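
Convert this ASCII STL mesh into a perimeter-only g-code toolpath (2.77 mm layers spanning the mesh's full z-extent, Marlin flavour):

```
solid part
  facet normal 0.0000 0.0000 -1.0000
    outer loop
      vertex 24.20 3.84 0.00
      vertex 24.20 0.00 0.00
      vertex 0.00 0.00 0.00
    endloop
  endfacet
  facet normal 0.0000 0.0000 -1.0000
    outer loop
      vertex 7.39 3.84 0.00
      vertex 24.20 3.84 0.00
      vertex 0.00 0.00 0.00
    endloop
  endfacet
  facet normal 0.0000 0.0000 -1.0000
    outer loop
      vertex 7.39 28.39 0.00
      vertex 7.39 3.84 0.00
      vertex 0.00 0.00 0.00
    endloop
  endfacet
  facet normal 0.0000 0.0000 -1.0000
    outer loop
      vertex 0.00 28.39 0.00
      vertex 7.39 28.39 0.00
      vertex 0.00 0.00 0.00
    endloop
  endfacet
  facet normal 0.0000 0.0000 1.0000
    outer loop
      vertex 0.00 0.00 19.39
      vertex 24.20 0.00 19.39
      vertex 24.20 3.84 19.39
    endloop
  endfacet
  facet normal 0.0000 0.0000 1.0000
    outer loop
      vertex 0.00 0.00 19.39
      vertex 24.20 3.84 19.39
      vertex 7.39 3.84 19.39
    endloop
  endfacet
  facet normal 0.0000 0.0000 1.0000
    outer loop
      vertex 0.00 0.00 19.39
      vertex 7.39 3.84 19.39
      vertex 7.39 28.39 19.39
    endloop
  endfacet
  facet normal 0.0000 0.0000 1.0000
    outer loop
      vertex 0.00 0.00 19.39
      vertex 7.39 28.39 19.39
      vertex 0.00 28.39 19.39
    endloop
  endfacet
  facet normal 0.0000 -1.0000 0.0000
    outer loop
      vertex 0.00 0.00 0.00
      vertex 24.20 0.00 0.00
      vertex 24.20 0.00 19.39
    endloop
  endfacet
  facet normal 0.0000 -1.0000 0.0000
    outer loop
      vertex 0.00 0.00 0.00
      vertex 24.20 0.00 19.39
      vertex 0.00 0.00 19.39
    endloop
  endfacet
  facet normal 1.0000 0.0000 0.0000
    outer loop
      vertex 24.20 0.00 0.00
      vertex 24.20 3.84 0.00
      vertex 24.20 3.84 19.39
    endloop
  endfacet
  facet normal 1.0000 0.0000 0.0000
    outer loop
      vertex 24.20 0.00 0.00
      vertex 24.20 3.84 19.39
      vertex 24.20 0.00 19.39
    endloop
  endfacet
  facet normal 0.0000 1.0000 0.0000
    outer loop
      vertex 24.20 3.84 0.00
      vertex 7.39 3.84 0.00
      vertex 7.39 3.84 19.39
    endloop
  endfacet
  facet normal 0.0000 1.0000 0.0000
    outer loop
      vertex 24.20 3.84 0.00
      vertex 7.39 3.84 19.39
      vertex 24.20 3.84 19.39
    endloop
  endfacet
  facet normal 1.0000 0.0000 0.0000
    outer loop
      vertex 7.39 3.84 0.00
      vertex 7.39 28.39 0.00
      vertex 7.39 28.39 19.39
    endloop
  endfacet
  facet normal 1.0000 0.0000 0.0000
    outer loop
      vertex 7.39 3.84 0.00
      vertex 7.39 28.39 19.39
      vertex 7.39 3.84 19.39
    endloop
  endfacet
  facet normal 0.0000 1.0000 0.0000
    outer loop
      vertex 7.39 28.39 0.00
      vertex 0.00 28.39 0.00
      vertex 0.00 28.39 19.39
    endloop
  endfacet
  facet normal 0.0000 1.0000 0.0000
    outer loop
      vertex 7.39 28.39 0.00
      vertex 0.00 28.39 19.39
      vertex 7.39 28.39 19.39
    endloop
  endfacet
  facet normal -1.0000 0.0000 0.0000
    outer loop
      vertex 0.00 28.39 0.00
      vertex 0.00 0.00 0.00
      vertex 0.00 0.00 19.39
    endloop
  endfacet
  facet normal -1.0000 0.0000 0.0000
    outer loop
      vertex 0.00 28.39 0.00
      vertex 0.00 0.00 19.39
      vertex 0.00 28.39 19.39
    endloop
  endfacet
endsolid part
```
; perimeter-only toolpath
G21 ; units = mm
G90 ; absolute positioning
G28 ; home
; layer 1
G0 Z2.77
G0 X0.00 Y0.00
G1 X24.20 Y0.00
G1 X24.20 Y3.84
G1 X7.39 Y3.84
G1 X7.39 Y28.39
G1 X0.00 Y28.39
G1 X0.00 Y0.00
; layer 2
G0 Z5.54
G0 X0.00 Y0.00
G1 X24.20 Y0.00
G1 X24.20 Y3.84
G1 X7.39 Y3.84
G1 X7.39 Y28.39
G1 X0.00 Y28.39
G1 X0.00 Y0.00
; layer 3
G0 Z8.31
G0 X0.00 Y0.00
G1 X24.20 Y0.00
G1 X24.20 Y3.84
G1 X7.39 Y3.84
G1 X7.39 Y28.39
G1 X0.00 Y28.39
G1 X0.00 Y0.00
; layer 4
G0 Z11.08
G0 X0.00 Y0.00
G1 X24.20 Y0.00
G1 X24.20 Y3.84
G1 X7.39 Y3.84
G1 X7.39 Y28.39
G1 X0.00 Y28.39
G1 X0.00 Y0.00
; layer 5
G0 Z13.85
G0 X0.00 Y0.00
G1 X24.20 Y0.00
G1 X24.20 Y3.84
G1 X7.39 Y3.84
G1 X7.39 Y28.39
G1 X0.00 Y28.39
G1 X0.00 Y0.00
; layer 6
G0 Z16.62
G0 X0.00 Y0.00
G1 X24.20 Y0.00
G1 X24.20 Y3.84
G1 X7.39 Y3.84
G1 X7.39 Y28.39
G1 X0.00 Y28.39
G1 X0.00 Y0.00
; layer 7
G0 Z19.39
G0 X0.00 Y0.00
G1 X24.20 Y0.00
G1 X24.20 Y3.84
G1 X7.39 Y3.84
G1 X7.39 Y28.39
G1 X0.00 Y28.39
G1 X0.00 Y0.00
M2 ; end

The solid is an L-shaped prism: outer 24.2 × 28.4 mm, arm thicknesses ≈ 3.84 mm (horizontal) and 7.39 mm (vertical), extruded 19.4 mm in z. Slicing at Δz = 2.77 mm — 7 equal slices spanning the solid's height, so layer i sits at z = i·h/7 — gives 7 non-empty perimeters. Each is a 6-segment closed polygon; G0 lifts to the layer z and rapids to the start vertex, then G1 traces the edges.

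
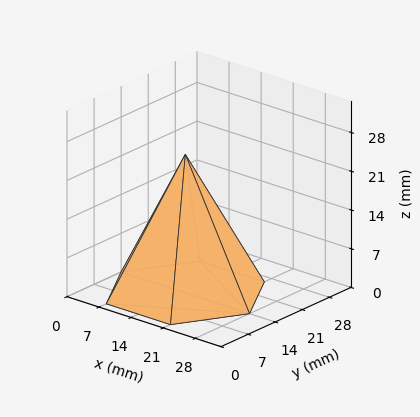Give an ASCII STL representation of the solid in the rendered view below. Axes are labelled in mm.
Reading the render: the shape is a regular 6-sided pyramid, base circumscribed radius ≈ 14 mm, apex at z ≈ 25 mm (dimensions read to the nearest mm from the axis ticks). For the STL, each face is triangulated and given an outward normal.

solid part
  facet normal 0.0000 0.0000 -1.0000
    outer loop
      vertex 7.000 26.124 0.000
      vertex 21.000 26.124 0.000
      vertex 28.000 14.000 0.000
    endloop
  endfacet
  facet normal 0.0000 0.0000 -1.0000
    outer loop
      vertex 0.000 14.000 0.000
      vertex 7.000 26.124 0.000
      vertex 28.000 14.000 0.000
    endloop
  endfacet
  facet normal 0.0000 0.0000 -1.0000
    outer loop
      vertex 7.000 1.876 0.000
      vertex 0.000 14.000 0.000
      vertex 28.000 14.000 0.000
    endloop
  endfacet
  facet normal 0.0000 0.0000 -1.0000
    outer loop
      vertex 21.000 1.876 0.000
      vertex 7.000 1.876 0.000
      vertex 28.000 14.000 0.000
    endloop
  endfacet
  facet normal 0.7792 0.4499 0.4364
    outer loop
      vertex 28.000 14.000 0.000
      vertex 21.000 26.124 0.000
      vertex 14.000 14.000 25.000
    endloop
  endfacet
  facet normal 0.0000 0.8998 0.4364
    outer loop
      vertex 21.000 26.124 0.000
      vertex 7.000 26.124 0.000
      vertex 14.000 14.000 25.000
    endloop
  endfacet
  facet normal -0.7792 0.4499 0.4364
    outer loop
      vertex 7.000 26.124 0.000
      vertex 0.000 14.000 0.000
      vertex 14.000 14.000 25.000
    endloop
  endfacet
  facet normal -0.7792 -0.4499 0.4364
    outer loop
      vertex 0.000 14.000 0.000
      vertex 7.000 1.876 0.000
      vertex 14.000 14.000 25.000
    endloop
  endfacet
  facet normal 0.0000 -0.8998 0.4364
    outer loop
      vertex 7.000 1.876 0.000
      vertex 21.000 1.876 0.000
      vertex 14.000 14.000 25.000
    endloop
  endfacet
  facet normal 0.7792 -0.4499 0.4364
    outer loop
      vertex 21.000 1.876 0.000
      vertex 28.000 14.000 0.000
      vertex 14.000 14.000 25.000
    endloop
  endfacet
endsolid part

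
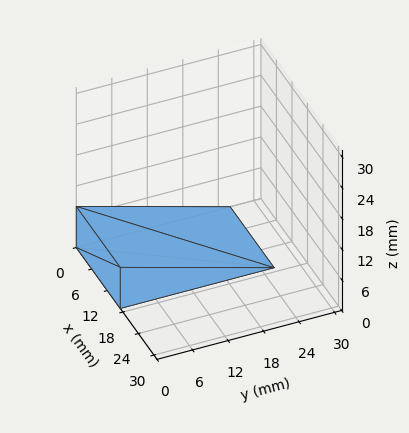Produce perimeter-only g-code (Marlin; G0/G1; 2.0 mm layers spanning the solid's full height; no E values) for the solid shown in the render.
Reading the render: the shape is a wedge (ramp): 17 × 26 mm base, rising to 8 mm along the y=0 edge and sloping linearly to z=0 at y=26 (dimensions read to the nearest mm from the axis ticks). For the g-code, the solid's height is divided into equal slices at the stated Δz and each level perimeter traced with G1 moves after a G0 lift.

; perimeter-only toolpath
G21 ; units = mm
G90 ; absolute positioning
G28 ; home
; layer 1
G0 Z2.0
G0 X0.0 Y0.0
G1 X17.0 Y0.0
G1 X17.0 Y19.5
G1 X0.0 Y19.5
G1 X0.0 Y0.0
; layer 2
G0 Z4.0
G0 X0.0 Y0.0
G1 X17.0 Y0.0
G1 X17.0 Y13.0
G1 X0.0 Y13.0
G1 X0.0 Y0.0
; layer 3
G0 Z6.0
G0 X0.0 Y0.0
G1 X17.0 Y0.0
G1 X17.0 Y6.5
G1 X0.0 Y6.5
G1 X0.0 Y0.0
M2 ; end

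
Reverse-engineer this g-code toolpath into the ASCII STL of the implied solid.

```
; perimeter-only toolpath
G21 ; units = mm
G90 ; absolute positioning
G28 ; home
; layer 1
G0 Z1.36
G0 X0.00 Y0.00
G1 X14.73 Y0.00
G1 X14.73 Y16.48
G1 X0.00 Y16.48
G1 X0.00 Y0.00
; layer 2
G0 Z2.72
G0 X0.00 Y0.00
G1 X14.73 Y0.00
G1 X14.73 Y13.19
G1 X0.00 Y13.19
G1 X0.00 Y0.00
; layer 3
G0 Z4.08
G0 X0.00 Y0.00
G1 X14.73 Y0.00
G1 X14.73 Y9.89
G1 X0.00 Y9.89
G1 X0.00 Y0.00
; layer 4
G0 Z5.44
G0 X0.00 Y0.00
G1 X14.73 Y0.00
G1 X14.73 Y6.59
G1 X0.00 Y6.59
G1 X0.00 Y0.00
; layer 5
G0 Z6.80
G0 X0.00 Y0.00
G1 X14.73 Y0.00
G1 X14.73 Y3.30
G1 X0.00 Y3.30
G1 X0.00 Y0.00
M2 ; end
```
solid part
  facet normal 0.0000 0.0000 -1.0000
    outer loop
      vertex 14.73 19.78 0.00
      vertex 14.73 0.00 0.00
      vertex 0.00 0.00 0.00
    endloop
  endfacet
  facet normal 0.0000 0.0000 -1.0000
    outer loop
      vertex 0.00 19.78 0.00
      vertex 14.73 19.78 0.00
      vertex 0.00 0.00 0.00
    endloop
  endfacet
  facet normal 0.0000 -1.0000 0.0000
    outer loop
      vertex 0.00 0.00 0.00
      vertex 14.73 0.00 0.00
      vertex 14.73 0.00 8.16
    endloop
  endfacet
  facet normal 0.0000 -1.0000 0.0000
    outer loop
      vertex 0.00 0.00 0.00
      vertex 14.73 0.00 8.16
      vertex 0.00 0.00 8.16
    endloop
  endfacet
  facet normal 0.0000 0.3814 0.9244
    outer loop
      vertex 0.00 0.00 8.16
      vertex 14.73 0.00 8.16
      vertex 14.73 19.78 0.00
    endloop
  endfacet
  facet normal 0.0000 0.3814 0.9244
    outer loop
      vertex 0.00 0.00 8.16
      vertex 14.73 19.78 0.00
      vertex 0.00 19.78 0.00
    endloop
  endfacet
  facet normal -1.0000 0.0000 0.0000
    outer loop
      vertex 0.00 0.00 8.16
      vertex 0.00 19.78 0.00
      vertex 0.00 0.00 0.00
    endloop
  endfacet
  facet normal 1.0000 0.0000 0.0000
    outer loop
      vertex 14.73 0.00 0.00
      vertex 14.73 19.78 0.00
      vertex 14.73 0.00 8.16
    endloop
  endfacet
endsolid part

The G0 Z moves step by Δz≈1.36 mm. The G1 loops shrink linearly with z, so the solid tapers from its base footprint up to z≈8.16. Closing with a flat bottom cap and the tapered top and triangulating gives 8 facets — a wedge (ramp): 14.7 × 19.8 mm base, rising to 8.16 mm along the y=0 edge and sloping linearly to z=0 at y=19.8.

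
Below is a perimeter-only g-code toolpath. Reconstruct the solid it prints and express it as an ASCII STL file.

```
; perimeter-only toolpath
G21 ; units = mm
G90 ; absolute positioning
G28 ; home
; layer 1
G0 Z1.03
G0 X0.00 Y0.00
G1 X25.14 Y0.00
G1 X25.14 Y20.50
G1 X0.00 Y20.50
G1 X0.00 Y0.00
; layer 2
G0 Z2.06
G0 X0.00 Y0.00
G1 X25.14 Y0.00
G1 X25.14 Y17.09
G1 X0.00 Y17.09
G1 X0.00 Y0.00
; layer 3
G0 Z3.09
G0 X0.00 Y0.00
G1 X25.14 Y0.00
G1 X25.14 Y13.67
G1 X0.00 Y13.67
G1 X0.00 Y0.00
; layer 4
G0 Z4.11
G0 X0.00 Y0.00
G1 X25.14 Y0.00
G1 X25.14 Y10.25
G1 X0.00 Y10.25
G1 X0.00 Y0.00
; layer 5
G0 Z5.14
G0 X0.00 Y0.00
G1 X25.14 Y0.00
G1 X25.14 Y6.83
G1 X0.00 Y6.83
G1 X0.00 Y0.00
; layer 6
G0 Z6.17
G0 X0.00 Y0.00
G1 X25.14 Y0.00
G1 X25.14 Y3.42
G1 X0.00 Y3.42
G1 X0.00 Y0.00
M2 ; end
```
solid part
  facet normal 0.0000 0.0000 -1.0000
    outer loop
      vertex 25.14 23.92 0.00
      vertex 25.14 0.00 0.00
      vertex 0.00 0.00 0.00
    endloop
  endfacet
  facet normal 0.0000 0.0000 -1.0000
    outer loop
      vertex 0.00 23.92 0.00
      vertex 25.14 23.92 0.00
      vertex 0.00 0.00 0.00
    endloop
  endfacet
  facet normal 0.0000 -1.0000 0.0000
    outer loop
      vertex 0.00 0.00 0.00
      vertex 25.14 0.00 0.00
      vertex 25.14 0.00 7.20
    endloop
  endfacet
  facet normal 0.0000 -1.0000 0.0000
    outer loop
      vertex 0.00 0.00 0.00
      vertex 25.14 0.00 7.20
      vertex 0.00 0.00 7.20
    endloop
  endfacet
  facet normal 0.0000 0.2882 0.9576
    outer loop
      vertex 0.00 0.00 7.20
      vertex 25.14 0.00 7.20
      vertex 25.14 23.92 0.00
    endloop
  endfacet
  facet normal 0.0000 0.2882 0.9576
    outer loop
      vertex 0.00 0.00 7.20
      vertex 25.14 23.92 0.00
      vertex 0.00 23.92 0.00
    endloop
  endfacet
  facet normal -1.0000 0.0000 0.0000
    outer loop
      vertex 0.00 0.00 7.20
      vertex 0.00 23.92 0.00
      vertex 0.00 0.00 0.00
    endloop
  endfacet
  facet normal 1.0000 0.0000 0.0000
    outer loop
      vertex 25.14 0.00 0.00
      vertex 25.14 23.92 0.00
      vertex 25.14 0.00 7.20
    endloop
  endfacet
endsolid part

The G0 Z moves step by Δz≈1.03 mm. The G1 loops shrink linearly with z, so the solid tapers from its base footprint up to z≈7.2. Closing with a flat bottom cap and the tapered top and triangulating gives 8 facets — a wedge (ramp): 25.1 × 23.9 mm base, rising to 7.2 mm along the y=0 edge and sloping linearly to z=0 at y=23.9.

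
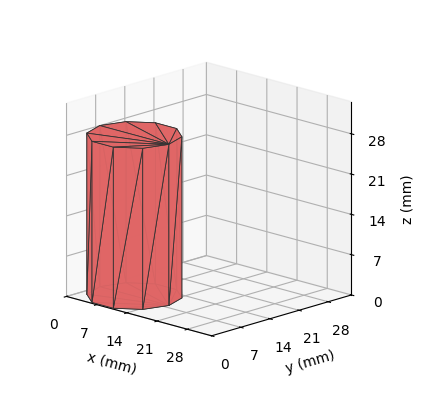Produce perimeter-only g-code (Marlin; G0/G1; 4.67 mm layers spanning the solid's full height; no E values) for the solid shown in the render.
Reading the render: the shape is a regular 10-sided prism (a cylinder approximated with 10 flat sides), circumscribed radius ≈ 8 mm, height ≈ 28 mm (dimensions read to the nearest mm from the axis ticks). For the g-code, the solid's height is divided into equal slices at the stated Δz and each level perimeter traced with G1 moves after a G0 lift.

; perimeter-only toolpath
G21 ; units = mm
G90 ; absolute positioning
G28 ; home
; layer 1
G0 Z4.67
G0 X16.00 Y8.00
G1 X14.47 Y12.70
G1 X10.47 Y15.61
G1 X5.53 Y15.61
G1 X1.53 Y12.70
G1 X0.00 Y8.00
G1 X1.53 Y3.30
G1 X5.53 Y0.39
G1 X10.47 Y0.39
G1 X14.47 Y3.30
G1 X16.00 Y8.00
; layer 2
G0 Z9.33
G0 X16.00 Y8.00
G1 X14.47 Y12.70
G1 X10.47 Y15.61
G1 X5.53 Y15.61
G1 X1.53 Y12.70
G1 X0.00 Y8.00
G1 X1.53 Y3.30
G1 X5.53 Y0.39
G1 X10.47 Y0.39
G1 X14.47 Y3.30
G1 X16.00 Y8.00
; layer 3
G0 Z14.00
G0 X16.00 Y8.00
G1 X14.47 Y12.70
G1 X10.47 Y15.61
G1 X5.53 Y15.61
G1 X1.53 Y12.70
G1 X0.00 Y8.00
G1 X1.53 Y3.30
G1 X5.53 Y0.39
G1 X10.47 Y0.39
G1 X14.47 Y3.30
G1 X16.00 Y8.00
; layer 4
G0 Z18.67
G0 X16.00 Y8.00
G1 X14.47 Y12.70
G1 X10.47 Y15.61
G1 X5.53 Y15.61
G1 X1.53 Y12.70
G1 X0.00 Y8.00
G1 X1.53 Y3.30
G1 X5.53 Y0.39
G1 X10.47 Y0.39
G1 X14.47 Y3.30
G1 X16.00 Y8.00
; layer 5
G0 Z23.33
G0 X16.00 Y8.00
G1 X14.47 Y12.70
G1 X10.47 Y15.61
G1 X5.53 Y15.61
G1 X1.53 Y12.70
G1 X0.00 Y8.00
G1 X1.53 Y3.30
G1 X5.53 Y0.39
G1 X10.47 Y0.39
G1 X14.47 Y3.30
G1 X16.00 Y8.00
; layer 6
G0 Z28.00
G0 X16.00 Y8.00
G1 X14.47 Y12.70
G1 X10.47 Y15.61
G1 X5.53 Y15.61
G1 X1.53 Y12.70
G1 X0.00 Y8.00
G1 X1.53 Y3.30
G1 X5.53 Y0.39
G1 X10.47 Y0.39
G1 X14.47 Y3.30
G1 X16.00 Y8.00
M2 ; end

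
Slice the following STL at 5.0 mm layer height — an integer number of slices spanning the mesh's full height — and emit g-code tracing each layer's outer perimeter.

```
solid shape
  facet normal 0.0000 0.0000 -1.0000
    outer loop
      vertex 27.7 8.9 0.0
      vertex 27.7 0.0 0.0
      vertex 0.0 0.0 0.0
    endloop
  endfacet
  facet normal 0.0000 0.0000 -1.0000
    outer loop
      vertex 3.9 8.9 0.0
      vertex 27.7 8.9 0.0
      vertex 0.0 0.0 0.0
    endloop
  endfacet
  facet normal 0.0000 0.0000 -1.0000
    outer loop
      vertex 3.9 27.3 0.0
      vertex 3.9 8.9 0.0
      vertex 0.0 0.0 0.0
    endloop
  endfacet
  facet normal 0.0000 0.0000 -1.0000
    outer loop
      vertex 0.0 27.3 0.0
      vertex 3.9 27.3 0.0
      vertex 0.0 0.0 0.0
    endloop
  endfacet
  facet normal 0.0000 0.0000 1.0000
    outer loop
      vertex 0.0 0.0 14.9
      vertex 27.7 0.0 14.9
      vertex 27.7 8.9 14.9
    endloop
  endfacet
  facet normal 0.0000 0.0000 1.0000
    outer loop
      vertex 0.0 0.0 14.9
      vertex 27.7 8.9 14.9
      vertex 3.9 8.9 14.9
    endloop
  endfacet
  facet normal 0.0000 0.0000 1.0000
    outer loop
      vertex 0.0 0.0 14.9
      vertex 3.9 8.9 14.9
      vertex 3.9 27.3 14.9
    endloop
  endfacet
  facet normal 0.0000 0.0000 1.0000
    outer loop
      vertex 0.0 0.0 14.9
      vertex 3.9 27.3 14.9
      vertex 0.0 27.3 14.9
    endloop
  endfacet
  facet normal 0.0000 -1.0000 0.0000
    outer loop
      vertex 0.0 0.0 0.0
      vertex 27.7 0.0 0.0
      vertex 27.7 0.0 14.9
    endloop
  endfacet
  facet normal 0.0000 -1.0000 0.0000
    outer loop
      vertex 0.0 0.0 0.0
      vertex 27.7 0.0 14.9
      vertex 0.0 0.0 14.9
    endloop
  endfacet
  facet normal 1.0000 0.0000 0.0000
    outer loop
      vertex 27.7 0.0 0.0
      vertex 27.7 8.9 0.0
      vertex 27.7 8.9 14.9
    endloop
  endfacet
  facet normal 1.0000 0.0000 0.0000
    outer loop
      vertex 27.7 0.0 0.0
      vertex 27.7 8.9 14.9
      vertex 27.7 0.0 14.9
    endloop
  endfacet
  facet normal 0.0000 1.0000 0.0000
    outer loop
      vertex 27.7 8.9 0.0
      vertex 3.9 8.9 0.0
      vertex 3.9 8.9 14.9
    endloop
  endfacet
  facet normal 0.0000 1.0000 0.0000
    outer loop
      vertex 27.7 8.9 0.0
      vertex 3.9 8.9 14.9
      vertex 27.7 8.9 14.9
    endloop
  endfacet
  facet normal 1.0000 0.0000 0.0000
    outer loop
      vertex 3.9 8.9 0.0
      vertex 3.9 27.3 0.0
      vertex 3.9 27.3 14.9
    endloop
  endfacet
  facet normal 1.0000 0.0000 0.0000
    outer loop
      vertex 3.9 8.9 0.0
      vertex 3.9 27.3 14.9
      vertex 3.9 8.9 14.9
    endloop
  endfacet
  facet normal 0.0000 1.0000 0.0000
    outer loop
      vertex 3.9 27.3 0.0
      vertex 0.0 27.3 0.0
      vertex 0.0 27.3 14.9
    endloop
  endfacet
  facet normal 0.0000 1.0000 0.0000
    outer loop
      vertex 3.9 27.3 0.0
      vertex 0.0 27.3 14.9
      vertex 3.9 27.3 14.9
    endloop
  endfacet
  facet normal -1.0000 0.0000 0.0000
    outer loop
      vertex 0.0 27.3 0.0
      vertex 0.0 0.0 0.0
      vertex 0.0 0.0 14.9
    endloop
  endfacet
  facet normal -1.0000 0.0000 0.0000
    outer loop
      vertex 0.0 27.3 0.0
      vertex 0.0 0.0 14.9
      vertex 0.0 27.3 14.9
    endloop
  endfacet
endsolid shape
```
; perimeter-only toolpath
G21 ; units = mm
G90 ; absolute positioning
G28 ; home
; layer 1
G0 Z5.0
G0 X0.0 Y0.0
G1 X27.7 Y0.0
G1 X27.7 Y8.9
G1 X3.9 Y8.9
G1 X3.9 Y27.3
G1 X0.0 Y27.3
G1 X0.0 Y0.0
; layer 2
G0 Z9.9
G0 X0.0 Y0.0
G1 X27.7 Y0.0
G1 X27.7 Y8.9
G1 X3.9 Y8.9
G1 X3.9 Y27.3
G1 X0.0 Y27.3
G1 X0.0 Y0.0
; layer 3
G0 Z14.9
G0 X0.0 Y0.0
G1 X27.7 Y0.0
G1 X27.7 Y8.9
G1 X3.9 Y8.9
G1 X3.9 Y27.3
G1 X0.0 Y27.3
G1 X0.0 Y0.0
M2 ; end

The solid is an L-shaped prism: outer 27.7 × 27.3 mm, arm thicknesses ≈ 8.9 mm (horizontal) and 3.9 mm (vertical), extruded 14.9 mm in z. Slicing at Δz = 5.0 mm — 3 equal slices spanning the solid's height, so layer i sits at z = i·h/3 — gives 3 non-empty perimeters. Each is a 6-segment closed polygon; G0 lifts to the layer z and rapids to the start vertex, then G1 traces the edges.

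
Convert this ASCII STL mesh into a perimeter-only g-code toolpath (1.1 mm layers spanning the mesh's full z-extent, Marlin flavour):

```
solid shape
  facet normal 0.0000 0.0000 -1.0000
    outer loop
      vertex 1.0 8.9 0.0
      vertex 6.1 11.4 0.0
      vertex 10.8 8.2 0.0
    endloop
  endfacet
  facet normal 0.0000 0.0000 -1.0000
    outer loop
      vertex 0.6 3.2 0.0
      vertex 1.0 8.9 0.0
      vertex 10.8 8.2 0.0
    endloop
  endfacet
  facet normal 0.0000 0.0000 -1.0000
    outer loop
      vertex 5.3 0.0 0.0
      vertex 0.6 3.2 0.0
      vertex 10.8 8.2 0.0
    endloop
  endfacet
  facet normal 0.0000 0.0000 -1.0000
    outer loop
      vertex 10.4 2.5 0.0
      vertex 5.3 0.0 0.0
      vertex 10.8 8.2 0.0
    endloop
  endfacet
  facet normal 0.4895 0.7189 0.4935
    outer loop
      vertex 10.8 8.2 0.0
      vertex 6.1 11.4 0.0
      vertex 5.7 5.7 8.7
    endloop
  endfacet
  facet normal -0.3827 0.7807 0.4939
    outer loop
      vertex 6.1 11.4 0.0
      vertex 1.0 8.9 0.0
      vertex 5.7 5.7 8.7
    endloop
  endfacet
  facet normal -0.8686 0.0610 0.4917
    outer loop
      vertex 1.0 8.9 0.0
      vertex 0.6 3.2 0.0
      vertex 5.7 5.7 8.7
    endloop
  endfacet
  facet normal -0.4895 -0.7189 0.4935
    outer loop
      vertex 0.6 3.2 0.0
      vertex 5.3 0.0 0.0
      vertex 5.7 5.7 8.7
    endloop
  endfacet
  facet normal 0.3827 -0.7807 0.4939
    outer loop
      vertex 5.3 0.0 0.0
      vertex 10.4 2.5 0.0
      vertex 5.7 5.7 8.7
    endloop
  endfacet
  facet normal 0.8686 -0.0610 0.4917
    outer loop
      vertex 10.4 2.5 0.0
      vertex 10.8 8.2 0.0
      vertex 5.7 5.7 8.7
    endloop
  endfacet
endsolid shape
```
; perimeter-only toolpath
G21 ; units = mm
G90 ; absolute positioning
G28 ; home
; layer 1
G0 Z1.1
G0 X10.2 Y7.9
G1 X6.0 Y10.7
G1 X1.6 Y8.5
G1 X1.2 Y3.5
G1 X5.4 Y0.7
G1 X9.8 Y2.9
G1 X10.2 Y7.9
; layer 2
G0 Z2.2
G0 X9.5 Y7.6
G1 X6.0 Y10.0
G1 X2.2 Y8.1
G1 X1.9 Y3.8
G1 X5.4 Y1.4
G1 X9.2 Y3.3
G1 X9.5 Y7.6
; layer 3
G0 Z3.3
G0 X8.9 Y7.3
G1 X6.0 Y9.3
G1 X2.8 Y7.7
G1 X2.5 Y4.1
G1 X5.5 Y2.1
G1 X8.6 Y3.7
G1 X8.9 Y7.3
; layer 4
G0 Z4.3
G0 X8.2 Y6.9
G1 X5.9 Y8.6
G1 X3.4 Y7.3
G1 X3.1 Y4.5
G1 X5.5 Y2.9
G1 X8.1 Y4.1
G1 X8.2 Y6.9
; layer 5
G0 Z5.4
G0 X7.6 Y6.6
G1 X5.8 Y7.8
G1 X3.9 Y6.9
G1 X3.8 Y4.8
G1 X5.5 Y3.6
G1 X7.5 Y4.5
G1 X7.6 Y6.6
; layer 6
G0 Z6.5
G0 X7.0 Y6.3
G1 X5.8 Y7.1
G1 X4.5 Y6.5
G1 X4.4 Y5.1
G1 X5.6 Y4.3
G1 X6.9 Y4.9
G1 X7.0 Y6.3
; layer 7
G0 Z7.6
G0 X6.3 Y6.0
G1 X5.8 Y6.4
G1 X5.1 Y6.1
G1 X5.1 Y5.4
G1 X5.6 Y5.0
G1 X6.3 Y5.3
G1 X6.3 Y6.0
M2 ; end

The solid is a regular 6-sided pyramid, base circumscribed radius ≈ 5.7 mm, apex at z ≈ 8.7 mm. Slicing at Δz = 1.1 mm — 8 equal slices spanning the solid's height, so layer i sits at z = i·h/8 — gives 7 non-empty perimeters. Each is a 6-segment closed polygon; G0 lifts to the layer z and rapids to the start vertex, then G1 traces the edges. The cross-section shrinks linearly with z (the slice at the apex is degenerate and omitted).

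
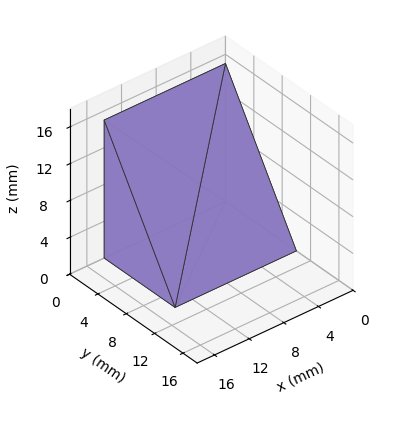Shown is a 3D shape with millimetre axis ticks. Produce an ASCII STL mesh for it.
Reading the render: the shape is a wedge (ramp): 14 × 10 mm base, rising to 15 mm along the y=0 edge and sloping linearly to z=0 at y=10 (dimensions read to the nearest mm from the axis ticks). For the STL, each face is triangulated and given an outward normal.

solid part
  facet normal 0.0000 0.0000 -1.0000
    outer loop
      vertex 14.0 10.0 0.0
      vertex 14.0 0.0 0.0
      vertex 0.0 0.0 0.0
    endloop
  endfacet
  facet normal 0.0000 0.0000 -1.0000
    outer loop
      vertex 0.0 10.0 0.0
      vertex 14.0 10.0 0.0
      vertex 0.0 0.0 0.0
    endloop
  endfacet
  facet normal 0.0000 -1.0000 0.0000
    outer loop
      vertex 0.0 0.0 0.0
      vertex 14.0 0.0 0.0
      vertex 14.0 0.0 15.0
    endloop
  endfacet
  facet normal 0.0000 -1.0000 0.0000
    outer loop
      vertex 0.0 0.0 0.0
      vertex 14.0 0.0 15.0
      vertex 0.0 0.0 15.0
    endloop
  endfacet
  facet normal 0.0000 0.8321 0.5547
    outer loop
      vertex 0.0 0.0 15.0
      vertex 14.0 0.0 15.0
      vertex 14.0 10.0 0.0
    endloop
  endfacet
  facet normal 0.0000 0.8321 0.5547
    outer loop
      vertex 0.0 0.0 15.0
      vertex 14.0 10.0 0.0
      vertex 0.0 10.0 0.0
    endloop
  endfacet
  facet normal -1.0000 0.0000 0.0000
    outer loop
      vertex 0.0 0.0 15.0
      vertex 0.0 10.0 0.0
      vertex 0.0 0.0 0.0
    endloop
  endfacet
  facet normal 1.0000 0.0000 0.0000
    outer loop
      vertex 14.0 0.0 0.0
      vertex 14.0 10.0 0.0
      vertex 14.0 0.0 15.0
    endloop
  endfacet
endsolid part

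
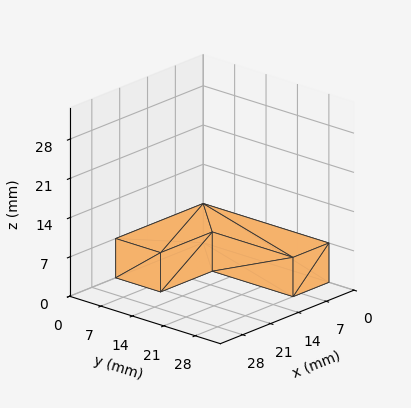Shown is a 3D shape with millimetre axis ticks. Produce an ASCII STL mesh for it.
Reading the render: the shape is an L-shaped prism: outer 22 × 28 mm, arm thicknesses ≈ 10 mm (horizontal) and 9 mm (vertical), extruded 7 mm in z (dimensions read to the nearest mm from the axis ticks). For the STL, each face is triangulated and given an outward normal.

solid part
  facet normal 0.0000 0.0000 -1.0000
    outer loop
      vertex 22.000 10.000 0.000
      vertex 22.000 0.000 0.000
      vertex 0.000 0.000 0.000
    endloop
  endfacet
  facet normal 0.0000 0.0000 -1.0000
    outer loop
      vertex 9.000 10.000 0.000
      vertex 22.000 10.000 0.000
      vertex 0.000 0.000 0.000
    endloop
  endfacet
  facet normal 0.0000 0.0000 -1.0000
    outer loop
      vertex 9.000 28.000 0.000
      vertex 9.000 10.000 0.000
      vertex 0.000 0.000 0.000
    endloop
  endfacet
  facet normal 0.0000 0.0000 -1.0000
    outer loop
      vertex 0.000 28.000 0.000
      vertex 9.000 28.000 0.000
      vertex 0.000 0.000 0.000
    endloop
  endfacet
  facet normal 0.0000 0.0000 1.0000
    outer loop
      vertex 0.000 0.000 7.000
      vertex 22.000 0.000 7.000
      vertex 22.000 10.000 7.000
    endloop
  endfacet
  facet normal 0.0000 0.0000 1.0000
    outer loop
      vertex 0.000 0.000 7.000
      vertex 22.000 10.000 7.000
      vertex 9.000 10.000 7.000
    endloop
  endfacet
  facet normal 0.0000 0.0000 1.0000
    outer loop
      vertex 0.000 0.000 7.000
      vertex 9.000 10.000 7.000
      vertex 9.000 28.000 7.000
    endloop
  endfacet
  facet normal 0.0000 0.0000 1.0000
    outer loop
      vertex 0.000 0.000 7.000
      vertex 9.000 28.000 7.000
      vertex 0.000 28.000 7.000
    endloop
  endfacet
  facet normal 0.0000 -1.0000 0.0000
    outer loop
      vertex 0.000 0.000 0.000
      vertex 22.000 0.000 0.000
      vertex 22.000 0.000 7.000
    endloop
  endfacet
  facet normal 0.0000 -1.0000 0.0000
    outer loop
      vertex 0.000 0.000 0.000
      vertex 22.000 0.000 7.000
      vertex 0.000 0.000 7.000
    endloop
  endfacet
  facet normal 1.0000 0.0000 0.0000
    outer loop
      vertex 22.000 0.000 0.000
      vertex 22.000 10.000 0.000
      vertex 22.000 10.000 7.000
    endloop
  endfacet
  facet normal 1.0000 0.0000 0.0000
    outer loop
      vertex 22.000 0.000 0.000
      vertex 22.000 10.000 7.000
      vertex 22.000 0.000 7.000
    endloop
  endfacet
  facet normal 0.0000 1.0000 0.0000
    outer loop
      vertex 22.000 10.000 0.000
      vertex 9.000 10.000 0.000
      vertex 9.000 10.000 7.000
    endloop
  endfacet
  facet normal 0.0000 1.0000 0.0000
    outer loop
      vertex 22.000 10.000 0.000
      vertex 9.000 10.000 7.000
      vertex 22.000 10.000 7.000
    endloop
  endfacet
  facet normal 1.0000 0.0000 0.0000
    outer loop
      vertex 9.000 10.000 0.000
      vertex 9.000 28.000 0.000
      vertex 9.000 28.000 7.000
    endloop
  endfacet
  facet normal 1.0000 0.0000 0.0000
    outer loop
      vertex 9.000 10.000 0.000
      vertex 9.000 28.000 7.000
      vertex 9.000 10.000 7.000
    endloop
  endfacet
  facet normal 0.0000 1.0000 0.0000
    outer loop
      vertex 9.000 28.000 0.000
      vertex 0.000 28.000 0.000
      vertex 0.000 28.000 7.000
    endloop
  endfacet
  facet normal 0.0000 1.0000 0.0000
    outer loop
      vertex 9.000 28.000 0.000
      vertex 0.000 28.000 7.000
      vertex 9.000 28.000 7.000
    endloop
  endfacet
  facet normal -1.0000 0.0000 0.0000
    outer loop
      vertex 0.000 28.000 0.000
      vertex 0.000 0.000 0.000
      vertex 0.000 0.000 7.000
    endloop
  endfacet
  facet normal -1.0000 0.0000 0.0000
    outer loop
      vertex 0.000 28.000 0.000
      vertex 0.000 0.000 7.000
      vertex 0.000 28.000 7.000
    endloop
  endfacet
endsolid part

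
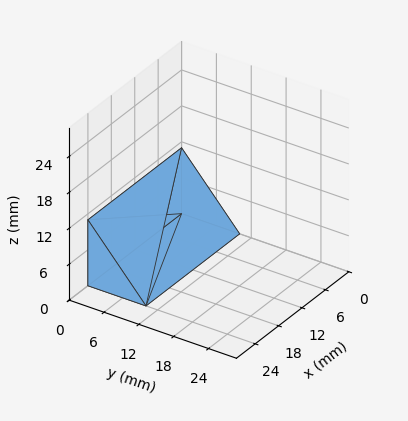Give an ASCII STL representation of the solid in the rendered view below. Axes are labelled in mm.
Reading the render: the shape is a wedge (ramp): 24 × 10 mm base, rising to 11 mm along the y=0 edge and sloping linearly to z=0 at y=10 (dimensions read to the nearest mm from the axis ticks). For the STL, each face is triangulated and given an outward normal.

solid part
  facet normal 0.0000 0.0000 -1.0000
    outer loop
      vertex 24.0 10.0 0.0
      vertex 24.0 0.0 0.0
      vertex 0.0 0.0 0.0
    endloop
  endfacet
  facet normal 0.0000 0.0000 -1.0000
    outer loop
      vertex 0.0 10.0 0.0
      vertex 24.0 10.0 0.0
      vertex 0.0 0.0 0.0
    endloop
  endfacet
  facet normal 0.0000 -1.0000 0.0000
    outer loop
      vertex 0.0 0.0 0.0
      vertex 24.0 0.0 0.0
      vertex 24.0 0.0 11.0
    endloop
  endfacet
  facet normal 0.0000 -1.0000 0.0000
    outer loop
      vertex 0.0 0.0 0.0
      vertex 24.0 0.0 11.0
      vertex 0.0 0.0 11.0
    endloop
  endfacet
  facet normal 0.0000 0.7399 0.6727
    outer loop
      vertex 0.0 0.0 11.0
      vertex 24.0 0.0 11.0
      vertex 24.0 10.0 0.0
    endloop
  endfacet
  facet normal 0.0000 0.7399 0.6727
    outer loop
      vertex 0.0 0.0 11.0
      vertex 24.0 10.0 0.0
      vertex 0.0 10.0 0.0
    endloop
  endfacet
  facet normal -1.0000 0.0000 0.0000
    outer loop
      vertex 0.0 0.0 11.0
      vertex 0.0 10.0 0.0
      vertex 0.0 0.0 0.0
    endloop
  endfacet
  facet normal 1.0000 0.0000 0.0000
    outer loop
      vertex 24.0 0.0 0.0
      vertex 24.0 10.0 0.0
      vertex 24.0 0.0 11.0
    endloop
  endfacet
endsolid part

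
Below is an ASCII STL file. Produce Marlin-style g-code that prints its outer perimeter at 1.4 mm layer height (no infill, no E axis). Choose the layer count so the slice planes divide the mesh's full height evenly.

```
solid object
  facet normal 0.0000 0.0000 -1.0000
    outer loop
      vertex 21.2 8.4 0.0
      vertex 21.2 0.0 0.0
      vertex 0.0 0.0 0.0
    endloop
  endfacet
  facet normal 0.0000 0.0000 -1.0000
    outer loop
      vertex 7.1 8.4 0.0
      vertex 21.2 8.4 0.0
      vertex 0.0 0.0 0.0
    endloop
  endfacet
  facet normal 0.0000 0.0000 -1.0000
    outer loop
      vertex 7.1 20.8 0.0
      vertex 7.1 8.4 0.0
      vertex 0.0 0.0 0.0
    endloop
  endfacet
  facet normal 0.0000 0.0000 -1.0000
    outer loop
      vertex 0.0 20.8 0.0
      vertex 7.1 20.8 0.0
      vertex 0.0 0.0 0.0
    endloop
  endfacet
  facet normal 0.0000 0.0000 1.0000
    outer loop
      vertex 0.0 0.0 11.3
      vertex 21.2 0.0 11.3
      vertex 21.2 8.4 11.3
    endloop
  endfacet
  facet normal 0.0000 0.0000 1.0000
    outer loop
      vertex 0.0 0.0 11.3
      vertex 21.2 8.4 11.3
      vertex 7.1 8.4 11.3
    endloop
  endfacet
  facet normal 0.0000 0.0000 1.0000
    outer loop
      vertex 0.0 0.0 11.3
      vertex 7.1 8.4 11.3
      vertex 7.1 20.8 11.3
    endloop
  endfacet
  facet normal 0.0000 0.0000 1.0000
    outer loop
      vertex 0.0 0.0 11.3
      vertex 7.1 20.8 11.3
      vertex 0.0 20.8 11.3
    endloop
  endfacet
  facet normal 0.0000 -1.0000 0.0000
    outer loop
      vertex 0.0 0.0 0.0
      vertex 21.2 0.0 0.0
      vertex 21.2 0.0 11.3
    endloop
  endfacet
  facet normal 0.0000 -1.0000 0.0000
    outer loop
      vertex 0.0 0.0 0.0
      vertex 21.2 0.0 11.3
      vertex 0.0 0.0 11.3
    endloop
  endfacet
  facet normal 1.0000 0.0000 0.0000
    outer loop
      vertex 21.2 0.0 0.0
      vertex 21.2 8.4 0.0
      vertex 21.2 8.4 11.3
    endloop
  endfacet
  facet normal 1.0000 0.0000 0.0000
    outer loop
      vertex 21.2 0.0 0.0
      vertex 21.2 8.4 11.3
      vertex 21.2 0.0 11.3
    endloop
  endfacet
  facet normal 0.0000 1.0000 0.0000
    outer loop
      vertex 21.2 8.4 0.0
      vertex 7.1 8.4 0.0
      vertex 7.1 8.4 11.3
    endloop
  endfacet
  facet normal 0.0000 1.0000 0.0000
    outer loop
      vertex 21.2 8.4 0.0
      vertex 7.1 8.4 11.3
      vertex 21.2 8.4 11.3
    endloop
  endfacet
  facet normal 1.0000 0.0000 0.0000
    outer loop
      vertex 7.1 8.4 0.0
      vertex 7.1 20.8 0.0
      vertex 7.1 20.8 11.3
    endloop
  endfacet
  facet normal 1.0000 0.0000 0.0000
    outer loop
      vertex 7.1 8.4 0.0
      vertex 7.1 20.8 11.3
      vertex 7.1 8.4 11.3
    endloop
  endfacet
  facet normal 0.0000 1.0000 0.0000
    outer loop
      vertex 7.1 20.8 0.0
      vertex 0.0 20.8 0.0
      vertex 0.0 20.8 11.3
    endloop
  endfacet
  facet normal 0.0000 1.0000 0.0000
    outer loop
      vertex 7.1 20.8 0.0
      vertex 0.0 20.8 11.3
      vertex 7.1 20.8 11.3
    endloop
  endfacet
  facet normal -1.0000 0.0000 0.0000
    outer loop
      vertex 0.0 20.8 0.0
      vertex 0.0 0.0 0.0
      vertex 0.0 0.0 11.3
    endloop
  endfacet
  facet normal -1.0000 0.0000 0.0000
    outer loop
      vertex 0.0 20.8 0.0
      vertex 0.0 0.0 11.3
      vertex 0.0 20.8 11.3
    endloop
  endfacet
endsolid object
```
; perimeter-only toolpath
G21 ; units = mm
G90 ; absolute positioning
G28 ; home
; layer 1
G0 Z1.4
G0 X0.0 Y0.0
G1 X21.2 Y0.0
G1 X21.2 Y8.4
G1 X7.1 Y8.4
G1 X7.1 Y20.8
G1 X0.0 Y20.8
G1 X0.0 Y0.0
; layer 2
G0 Z2.8
G0 X0.0 Y0.0
G1 X21.2 Y0.0
G1 X21.2 Y8.4
G1 X7.1 Y8.4
G1 X7.1 Y20.8
G1 X0.0 Y20.8
G1 X0.0 Y0.0
; layer 3
G0 Z4.2
G0 X0.0 Y0.0
G1 X21.2 Y0.0
G1 X21.2 Y8.4
G1 X7.1 Y8.4
G1 X7.1 Y20.8
G1 X0.0 Y20.8
G1 X0.0 Y0.0
; layer 4
G0 Z5.7
G0 X0.0 Y0.0
G1 X21.2 Y0.0
G1 X21.2 Y8.4
G1 X7.1 Y8.4
G1 X7.1 Y20.8
G1 X0.0 Y20.8
G1 X0.0 Y0.0
; layer 5
G0 Z7.1
G0 X0.0 Y0.0
G1 X21.2 Y0.0
G1 X21.2 Y8.4
G1 X7.1 Y8.4
G1 X7.1 Y20.8
G1 X0.0 Y20.8
G1 X0.0 Y0.0
; layer 6
G0 Z8.5
G0 X0.0 Y0.0
G1 X21.2 Y0.0
G1 X21.2 Y8.4
G1 X7.1 Y8.4
G1 X7.1 Y20.8
G1 X0.0 Y20.8
G1 X0.0 Y0.0
; layer 7
G0 Z9.9
G0 X0.0 Y0.0
G1 X21.2 Y0.0
G1 X21.2 Y8.4
G1 X7.1 Y8.4
G1 X7.1 Y20.8
G1 X0.0 Y20.8
G1 X0.0 Y0.0
; layer 8
G0 Z11.3
G0 X0.0 Y0.0
G1 X21.2 Y0.0
G1 X21.2 Y8.4
G1 X7.1 Y8.4
G1 X7.1 Y20.8
G1 X0.0 Y20.8
G1 X0.0 Y0.0
M2 ; end

The solid is an L-shaped prism: outer 21.2 × 20.8 mm, arm thicknesses ≈ 8.4 mm (horizontal) and 7.1 mm (vertical), extruded 11.3 mm in z. Slicing at Δz = 1.4 mm — 8 equal slices spanning the solid's height, so layer i sits at z = i·h/8 — gives 8 non-empty perimeters. Each is a 6-segment closed polygon; G0 lifts to the layer z and rapids to the start vertex, then G1 traces the edges.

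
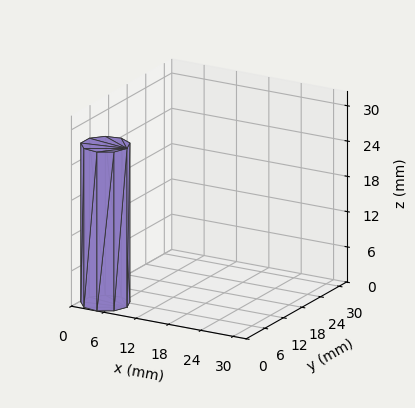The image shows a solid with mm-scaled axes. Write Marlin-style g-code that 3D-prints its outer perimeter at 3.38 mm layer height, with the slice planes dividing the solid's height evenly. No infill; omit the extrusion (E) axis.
Reading the render: the shape is a regular 9-sided prism (a cylinder approximated with 9 flat sides), circumscribed radius ≈ 4 mm, height ≈ 27 mm (dimensions read to the nearest mm from the axis ticks). For the g-code, the solid's height is divided into equal slices at the stated Δz and each level perimeter traced with G1 moves after a G0 lift.

; perimeter-only toolpath
G21 ; units = mm
G90 ; absolute positioning
G28 ; home
; layer 1
G0 Z3.38
G0 X8.00 Y4.00
G1 X7.06 Y6.57
G1 X4.69 Y7.94
G1 X2.00 Y7.46
G1 X0.24 Y5.37
G1 X0.24 Y2.63
G1 X2.00 Y0.54
G1 X4.69 Y0.06
G1 X7.06 Y1.43
G1 X8.00 Y4.00
; layer 2
G0 Z6.75
G0 X8.00 Y4.00
G1 X7.06 Y6.57
G1 X4.69 Y7.94
G1 X2.00 Y7.46
G1 X0.24 Y5.37
G1 X0.24 Y2.63
G1 X2.00 Y0.54
G1 X4.69 Y0.06
G1 X7.06 Y1.43
G1 X8.00 Y4.00
; layer 3
G0 Z10.12
G0 X8.00 Y4.00
G1 X7.06 Y6.57
G1 X4.69 Y7.94
G1 X2.00 Y7.46
G1 X0.24 Y5.37
G1 X0.24 Y2.63
G1 X2.00 Y0.54
G1 X4.69 Y0.06
G1 X7.06 Y1.43
G1 X8.00 Y4.00
; layer 4
G0 Z13.50
G0 X8.00 Y4.00
G1 X7.06 Y6.57
G1 X4.69 Y7.94
G1 X2.00 Y7.46
G1 X0.24 Y5.37
G1 X0.24 Y2.63
G1 X2.00 Y0.54
G1 X4.69 Y0.06
G1 X7.06 Y1.43
G1 X8.00 Y4.00
; layer 5
G0 Z16.88
G0 X8.00 Y4.00
G1 X7.06 Y6.57
G1 X4.69 Y7.94
G1 X2.00 Y7.46
G1 X0.24 Y5.37
G1 X0.24 Y2.63
G1 X2.00 Y0.54
G1 X4.69 Y0.06
G1 X7.06 Y1.43
G1 X8.00 Y4.00
; layer 6
G0 Z20.25
G0 X8.00 Y4.00
G1 X7.06 Y6.57
G1 X4.69 Y7.94
G1 X2.00 Y7.46
G1 X0.24 Y5.37
G1 X0.24 Y2.63
G1 X2.00 Y0.54
G1 X4.69 Y0.06
G1 X7.06 Y1.43
G1 X8.00 Y4.00
; layer 7
G0 Z23.62
G0 X8.00 Y4.00
G1 X7.06 Y6.57
G1 X4.69 Y7.94
G1 X2.00 Y7.46
G1 X0.24 Y5.37
G1 X0.24 Y2.63
G1 X2.00 Y0.54
G1 X4.69 Y0.06
G1 X7.06 Y1.43
G1 X8.00 Y4.00
; layer 8
G0 Z27.00
G0 X8.00 Y4.00
G1 X7.06 Y6.57
G1 X4.69 Y7.94
G1 X2.00 Y7.46
G1 X0.24 Y5.37
G1 X0.24 Y2.63
G1 X2.00 Y0.54
G1 X4.69 Y0.06
G1 X7.06 Y1.43
G1 X8.00 Y4.00
M2 ; end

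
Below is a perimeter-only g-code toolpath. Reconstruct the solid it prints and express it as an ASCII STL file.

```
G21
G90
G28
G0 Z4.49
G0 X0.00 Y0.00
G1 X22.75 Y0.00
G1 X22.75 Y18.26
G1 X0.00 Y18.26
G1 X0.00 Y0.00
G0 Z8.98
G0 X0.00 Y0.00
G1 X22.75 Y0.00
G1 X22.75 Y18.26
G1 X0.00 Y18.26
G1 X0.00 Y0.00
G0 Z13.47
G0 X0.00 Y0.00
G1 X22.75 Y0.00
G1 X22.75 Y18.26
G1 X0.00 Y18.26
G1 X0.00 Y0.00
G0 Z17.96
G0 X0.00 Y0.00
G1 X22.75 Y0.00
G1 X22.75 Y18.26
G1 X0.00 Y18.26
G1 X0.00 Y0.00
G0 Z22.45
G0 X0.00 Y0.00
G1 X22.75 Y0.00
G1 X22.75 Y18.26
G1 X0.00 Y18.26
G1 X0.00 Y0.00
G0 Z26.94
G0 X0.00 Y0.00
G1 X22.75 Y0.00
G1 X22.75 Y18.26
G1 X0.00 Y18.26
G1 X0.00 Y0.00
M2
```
solid part
  facet normal 0.0000 0.0000 -1.0000
    outer loop
      vertex 22.75 18.26 0.00
      vertex 22.75 0.00 0.00
      vertex 0.00 0.00 0.00
    endloop
  endfacet
  facet normal 0.0000 0.0000 -1.0000
    outer loop
      vertex 0.00 18.26 0.00
      vertex 22.75 18.26 0.00
      vertex 0.00 0.00 0.00
    endloop
  endfacet
  facet normal 0.0000 0.0000 1.0000
    outer loop
      vertex 0.00 0.00 26.94
      vertex 22.75 0.00 26.94
      vertex 22.75 18.26 26.94
    endloop
  endfacet
  facet normal 0.0000 0.0000 1.0000
    outer loop
      vertex 0.00 0.00 26.94
      vertex 22.75 18.26 26.94
      vertex 0.00 18.26 26.94
    endloop
  endfacet
  facet normal 0.0000 -1.0000 0.0000
    outer loop
      vertex 0.00 0.00 0.00
      vertex 22.75 0.00 0.00
      vertex 22.75 0.00 26.94
    endloop
  endfacet
  facet normal 0.0000 -1.0000 0.0000
    outer loop
      vertex 0.00 0.00 0.00
      vertex 22.75 0.00 26.94
      vertex 0.00 0.00 26.94
    endloop
  endfacet
  facet normal 0.0000 1.0000 0.0000
    outer loop
      vertex 22.75 18.26 26.94
      vertex 22.75 18.26 0.00
      vertex 0.00 18.26 0.00
    endloop
  endfacet
  facet normal 0.0000 1.0000 0.0000
    outer loop
      vertex 0.00 18.26 26.94
      vertex 22.75 18.26 26.94
      vertex 0.00 18.26 0.00
    endloop
  endfacet
  facet normal -1.0000 0.0000 0.0000
    outer loop
      vertex 0.00 18.26 26.94
      vertex 0.00 18.26 0.00
      vertex 0.00 0.00 0.00
    endloop
  endfacet
  facet normal -1.0000 0.0000 0.0000
    outer loop
      vertex 0.00 0.00 26.94
      vertex 0.00 18.26 26.94
      vertex 0.00 0.00 0.00
    endloop
  endfacet
  facet normal 1.0000 0.0000 0.0000
    outer loop
      vertex 22.75 0.00 0.00
      vertex 22.75 18.26 0.00
      vertex 22.75 18.26 26.94
    endloop
  endfacet
  facet normal 1.0000 0.0000 0.0000
    outer loop
      vertex 22.75 0.00 0.00
      vertex 22.75 18.26 26.94
      vertex 22.75 0.00 26.94
    endloop
  endfacet
endsolid part

The G0 Z moves step by Δz≈4.49 mm. Every layer's G1 loop is the same polygon, so the solid is a straight extrusion of it from z=0 to z≈26.9. Closing with flat bottom and top caps and triangulating gives 12 facets — a rectangular box, roughly 22.8 × 18.3 mm footprint and 26.9 mm tall.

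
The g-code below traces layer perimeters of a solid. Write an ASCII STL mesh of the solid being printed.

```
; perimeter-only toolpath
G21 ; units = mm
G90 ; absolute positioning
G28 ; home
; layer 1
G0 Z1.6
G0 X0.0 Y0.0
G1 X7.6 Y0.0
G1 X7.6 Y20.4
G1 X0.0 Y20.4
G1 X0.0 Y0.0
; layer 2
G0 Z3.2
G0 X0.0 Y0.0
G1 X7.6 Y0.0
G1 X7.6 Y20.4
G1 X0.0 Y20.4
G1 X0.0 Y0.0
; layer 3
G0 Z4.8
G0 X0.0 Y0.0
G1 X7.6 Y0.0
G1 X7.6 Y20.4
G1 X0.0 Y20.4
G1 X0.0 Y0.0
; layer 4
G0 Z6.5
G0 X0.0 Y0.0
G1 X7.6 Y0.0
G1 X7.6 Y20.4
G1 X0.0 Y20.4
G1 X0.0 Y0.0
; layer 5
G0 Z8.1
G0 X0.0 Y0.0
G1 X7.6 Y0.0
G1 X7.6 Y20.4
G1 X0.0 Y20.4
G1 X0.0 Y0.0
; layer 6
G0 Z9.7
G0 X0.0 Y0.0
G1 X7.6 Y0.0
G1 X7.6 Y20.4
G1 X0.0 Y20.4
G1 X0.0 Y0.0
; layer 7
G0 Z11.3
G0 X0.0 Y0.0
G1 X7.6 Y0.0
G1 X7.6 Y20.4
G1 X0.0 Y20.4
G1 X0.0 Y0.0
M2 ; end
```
solid part
  facet normal 0.0000 0.0000 -1.0000
    outer loop
      vertex 7.6 20.4 0.0
      vertex 7.6 0.0 0.0
      vertex 0.0 0.0 0.0
    endloop
  endfacet
  facet normal 0.0000 0.0000 -1.0000
    outer loop
      vertex 0.0 20.4 0.0
      vertex 7.6 20.4 0.0
      vertex 0.0 0.0 0.0
    endloop
  endfacet
  facet normal 0.0000 0.0000 1.0000
    outer loop
      vertex 0.0 0.0 11.3
      vertex 7.6 0.0 11.3
      vertex 7.6 20.4 11.3
    endloop
  endfacet
  facet normal 0.0000 0.0000 1.0000
    outer loop
      vertex 0.0 0.0 11.3
      vertex 7.6 20.4 11.3
      vertex 0.0 20.4 11.3
    endloop
  endfacet
  facet normal 0.0000 -1.0000 0.0000
    outer loop
      vertex 0.0 0.0 0.0
      vertex 7.6 0.0 0.0
      vertex 7.6 0.0 11.3
    endloop
  endfacet
  facet normal 0.0000 -1.0000 0.0000
    outer loop
      vertex 0.0 0.0 0.0
      vertex 7.6 0.0 11.3
      vertex 0.0 0.0 11.3
    endloop
  endfacet
  facet normal 0.0000 1.0000 0.0000
    outer loop
      vertex 7.6 20.4 11.3
      vertex 7.6 20.4 0.0
      vertex 0.0 20.4 0.0
    endloop
  endfacet
  facet normal 0.0000 1.0000 0.0000
    outer loop
      vertex 0.0 20.4 11.3
      vertex 7.6 20.4 11.3
      vertex 0.0 20.4 0.0
    endloop
  endfacet
  facet normal -1.0000 0.0000 0.0000
    outer loop
      vertex 0.0 20.4 11.3
      vertex 0.0 20.4 0.0
      vertex 0.0 0.0 0.0
    endloop
  endfacet
  facet normal -1.0000 0.0000 0.0000
    outer loop
      vertex 0.0 0.0 11.3
      vertex 0.0 20.4 11.3
      vertex 0.0 0.0 0.0
    endloop
  endfacet
  facet normal 1.0000 0.0000 0.0000
    outer loop
      vertex 7.6 0.0 0.0
      vertex 7.6 20.4 0.0
      vertex 7.6 20.4 11.3
    endloop
  endfacet
  facet normal 1.0000 0.0000 0.0000
    outer loop
      vertex 7.6 0.0 0.0
      vertex 7.6 20.4 11.3
      vertex 7.6 0.0 11.3
    endloop
  endfacet
endsolid part

The G0 Z moves step by Δz≈1.6 mm. Every layer's G1 loop is the same polygon, so the solid is a straight extrusion of it from z=0 to z≈11.3. Closing with flat bottom and top caps and triangulating gives 12 facets — a rectangular box, roughly 7.6 × 20.4 mm footprint and 11.3 mm tall.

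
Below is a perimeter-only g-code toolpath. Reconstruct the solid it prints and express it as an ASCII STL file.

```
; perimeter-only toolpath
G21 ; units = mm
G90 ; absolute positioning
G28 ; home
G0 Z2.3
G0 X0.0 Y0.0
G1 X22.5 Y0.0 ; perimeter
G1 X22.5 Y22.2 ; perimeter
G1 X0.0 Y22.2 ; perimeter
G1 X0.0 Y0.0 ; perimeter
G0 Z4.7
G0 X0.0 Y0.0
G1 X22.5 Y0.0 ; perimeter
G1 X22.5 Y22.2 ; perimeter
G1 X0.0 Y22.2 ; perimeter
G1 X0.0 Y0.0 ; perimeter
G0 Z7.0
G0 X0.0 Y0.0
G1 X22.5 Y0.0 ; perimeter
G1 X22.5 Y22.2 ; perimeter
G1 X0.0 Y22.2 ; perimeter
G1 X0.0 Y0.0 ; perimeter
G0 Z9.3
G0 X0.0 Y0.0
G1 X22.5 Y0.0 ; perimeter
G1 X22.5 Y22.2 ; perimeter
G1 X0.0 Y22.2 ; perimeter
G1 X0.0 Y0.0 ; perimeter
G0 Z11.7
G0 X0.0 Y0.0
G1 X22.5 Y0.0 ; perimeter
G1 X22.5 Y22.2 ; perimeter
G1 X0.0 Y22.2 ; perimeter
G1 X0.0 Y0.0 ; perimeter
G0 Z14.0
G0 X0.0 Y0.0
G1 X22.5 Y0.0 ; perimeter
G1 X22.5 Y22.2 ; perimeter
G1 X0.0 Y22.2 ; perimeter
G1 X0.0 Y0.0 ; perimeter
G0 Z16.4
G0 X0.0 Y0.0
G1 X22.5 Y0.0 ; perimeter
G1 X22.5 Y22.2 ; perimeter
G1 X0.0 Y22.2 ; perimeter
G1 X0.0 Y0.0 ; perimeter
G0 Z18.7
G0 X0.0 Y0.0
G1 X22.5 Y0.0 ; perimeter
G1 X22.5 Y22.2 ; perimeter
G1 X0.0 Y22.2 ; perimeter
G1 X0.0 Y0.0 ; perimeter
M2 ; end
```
solid part
  facet normal 0.0000 0.0000 -1.0000
    outer loop
      vertex 22.5 22.2 0.0
      vertex 22.5 0.0 0.0
      vertex 0.0 0.0 0.0
    endloop
  endfacet
  facet normal 0.0000 0.0000 -1.0000
    outer loop
      vertex 0.0 22.2 0.0
      vertex 22.5 22.2 0.0
      vertex 0.0 0.0 0.0
    endloop
  endfacet
  facet normal 0.0000 0.0000 1.0000
    outer loop
      vertex 0.0 0.0 18.7
      vertex 22.5 0.0 18.7
      vertex 22.5 22.2 18.7
    endloop
  endfacet
  facet normal 0.0000 0.0000 1.0000
    outer loop
      vertex 0.0 0.0 18.7
      vertex 22.5 22.2 18.7
      vertex 0.0 22.2 18.7
    endloop
  endfacet
  facet normal 0.0000 -1.0000 0.0000
    outer loop
      vertex 0.0 0.0 0.0
      vertex 22.5 0.0 0.0
      vertex 22.5 0.0 18.7
    endloop
  endfacet
  facet normal 0.0000 -1.0000 0.0000
    outer loop
      vertex 0.0 0.0 0.0
      vertex 22.5 0.0 18.7
      vertex 0.0 0.0 18.7
    endloop
  endfacet
  facet normal 0.0000 1.0000 0.0000
    outer loop
      vertex 22.5 22.2 18.7
      vertex 22.5 22.2 0.0
      vertex 0.0 22.2 0.0
    endloop
  endfacet
  facet normal 0.0000 1.0000 0.0000
    outer loop
      vertex 0.0 22.2 18.7
      vertex 22.5 22.2 18.7
      vertex 0.0 22.2 0.0
    endloop
  endfacet
  facet normal -1.0000 0.0000 0.0000
    outer loop
      vertex 0.0 22.2 18.7
      vertex 0.0 22.2 0.0
      vertex 0.0 0.0 0.0
    endloop
  endfacet
  facet normal -1.0000 0.0000 0.0000
    outer loop
      vertex 0.0 0.0 18.7
      vertex 0.0 22.2 18.7
      vertex 0.0 0.0 0.0
    endloop
  endfacet
  facet normal 1.0000 0.0000 0.0000
    outer loop
      vertex 22.5 0.0 0.0
      vertex 22.5 22.2 0.0
      vertex 22.5 22.2 18.7
    endloop
  endfacet
  facet normal 1.0000 0.0000 0.0000
    outer loop
      vertex 22.5 0.0 0.0
      vertex 22.5 22.2 18.7
      vertex 22.5 0.0 18.7
    endloop
  endfacet
endsolid part

The G0 Z moves step by Δz≈2.3 mm. Every layer's G1 loop is the same polygon, so the solid is a straight extrusion of it from z=0 to z≈18.7. Closing with flat bottom and top caps and triangulating gives 12 facets — a rectangular box, roughly 22.5 × 22.2 mm footprint and 18.7 mm tall.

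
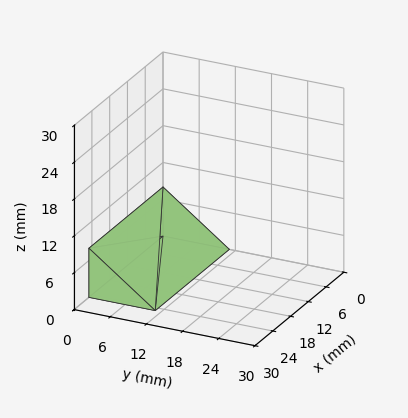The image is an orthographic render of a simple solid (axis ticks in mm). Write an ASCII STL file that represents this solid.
Reading the render: the shape is a wedge (ramp): 25 × 11 mm base, rising to 8 mm along the y=0 edge and sloping linearly to z=0 at y=11 (dimensions read to the nearest mm from the axis ticks). For the STL, each face is triangulated and given an outward normal.

solid part
  facet normal 0.0000 0.0000 -1.0000
    outer loop
      vertex 25.00 11.00 0.00
      vertex 25.00 0.00 0.00
      vertex 0.00 0.00 0.00
    endloop
  endfacet
  facet normal 0.0000 0.0000 -1.0000
    outer loop
      vertex 0.00 11.00 0.00
      vertex 25.00 11.00 0.00
      vertex 0.00 0.00 0.00
    endloop
  endfacet
  facet normal 0.0000 -1.0000 0.0000
    outer loop
      vertex 0.00 0.00 0.00
      vertex 25.00 0.00 0.00
      vertex 25.00 0.00 8.00
    endloop
  endfacet
  facet normal 0.0000 -1.0000 0.0000
    outer loop
      vertex 0.00 0.00 0.00
      vertex 25.00 0.00 8.00
      vertex 0.00 0.00 8.00
    endloop
  endfacet
  facet normal 0.0000 0.5882 0.8087
    outer loop
      vertex 0.00 0.00 8.00
      vertex 25.00 0.00 8.00
      vertex 25.00 11.00 0.00
    endloop
  endfacet
  facet normal 0.0000 0.5882 0.8087
    outer loop
      vertex 0.00 0.00 8.00
      vertex 25.00 11.00 0.00
      vertex 0.00 11.00 0.00
    endloop
  endfacet
  facet normal -1.0000 0.0000 0.0000
    outer loop
      vertex 0.00 0.00 8.00
      vertex 0.00 11.00 0.00
      vertex 0.00 0.00 0.00
    endloop
  endfacet
  facet normal 1.0000 0.0000 0.0000
    outer loop
      vertex 25.00 0.00 0.00
      vertex 25.00 11.00 0.00
      vertex 25.00 0.00 8.00
    endloop
  endfacet
endsolid part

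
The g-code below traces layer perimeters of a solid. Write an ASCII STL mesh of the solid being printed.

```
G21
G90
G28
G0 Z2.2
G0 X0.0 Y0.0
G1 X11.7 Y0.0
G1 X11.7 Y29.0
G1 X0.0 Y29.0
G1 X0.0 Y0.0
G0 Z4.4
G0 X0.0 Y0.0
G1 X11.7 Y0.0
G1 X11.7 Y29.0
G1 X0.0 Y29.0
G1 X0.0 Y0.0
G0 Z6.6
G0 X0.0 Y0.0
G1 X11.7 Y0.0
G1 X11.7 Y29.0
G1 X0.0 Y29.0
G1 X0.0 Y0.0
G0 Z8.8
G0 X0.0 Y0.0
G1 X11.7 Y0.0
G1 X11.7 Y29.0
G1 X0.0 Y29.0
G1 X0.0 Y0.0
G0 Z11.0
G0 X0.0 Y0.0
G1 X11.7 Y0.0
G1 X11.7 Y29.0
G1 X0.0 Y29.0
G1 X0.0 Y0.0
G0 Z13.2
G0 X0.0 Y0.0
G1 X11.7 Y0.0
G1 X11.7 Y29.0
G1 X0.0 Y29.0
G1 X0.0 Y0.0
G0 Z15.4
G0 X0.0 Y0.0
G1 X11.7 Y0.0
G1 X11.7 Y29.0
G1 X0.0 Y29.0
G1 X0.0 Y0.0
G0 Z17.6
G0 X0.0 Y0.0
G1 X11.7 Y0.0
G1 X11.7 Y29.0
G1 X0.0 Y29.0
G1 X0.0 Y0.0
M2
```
solid part
  facet normal 0.0000 0.0000 -1.0000
    outer loop
      vertex 11.7 29.0 0.0
      vertex 11.7 0.0 0.0
      vertex 0.0 0.0 0.0
    endloop
  endfacet
  facet normal 0.0000 0.0000 -1.0000
    outer loop
      vertex 0.0 29.0 0.0
      vertex 11.7 29.0 0.0
      vertex 0.0 0.0 0.0
    endloop
  endfacet
  facet normal 0.0000 0.0000 1.0000
    outer loop
      vertex 0.0 0.0 17.6
      vertex 11.7 0.0 17.6
      vertex 11.7 29.0 17.6
    endloop
  endfacet
  facet normal 0.0000 0.0000 1.0000
    outer loop
      vertex 0.0 0.0 17.6
      vertex 11.7 29.0 17.6
      vertex 0.0 29.0 17.6
    endloop
  endfacet
  facet normal 0.0000 -1.0000 0.0000
    outer loop
      vertex 0.0 0.0 0.0
      vertex 11.7 0.0 0.0
      vertex 11.7 0.0 17.6
    endloop
  endfacet
  facet normal 0.0000 -1.0000 0.0000
    outer loop
      vertex 0.0 0.0 0.0
      vertex 11.7 0.0 17.6
      vertex 0.0 0.0 17.6
    endloop
  endfacet
  facet normal 0.0000 1.0000 0.0000
    outer loop
      vertex 11.7 29.0 17.6
      vertex 11.7 29.0 0.0
      vertex 0.0 29.0 0.0
    endloop
  endfacet
  facet normal 0.0000 1.0000 0.0000
    outer loop
      vertex 0.0 29.0 17.6
      vertex 11.7 29.0 17.6
      vertex 0.0 29.0 0.0
    endloop
  endfacet
  facet normal -1.0000 0.0000 0.0000
    outer loop
      vertex 0.0 29.0 17.6
      vertex 0.0 29.0 0.0
      vertex 0.0 0.0 0.0
    endloop
  endfacet
  facet normal -1.0000 0.0000 0.0000
    outer loop
      vertex 0.0 0.0 17.6
      vertex 0.0 29.0 17.6
      vertex 0.0 0.0 0.0
    endloop
  endfacet
  facet normal 1.0000 0.0000 0.0000
    outer loop
      vertex 11.7 0.0 0.0
      vertex 11.7 29.0 0.0
      vertex 11.7 29.0 17.6
    endloop
  endfacet
  facet normal 1.0000 0.0000 0.0000
    outer loop
      vertex 11.7 0.0 0.0
      vertex 11.7 29.0 17.6
      vertex 11.7 0.0 17.6
    endloop
  endfacet
endsolid part

The G0 Z moves step by Δz≈2.2 mm. Every layer's G1 loop is the same polygon, so the solid is a straight extrusion of it from z=0 to z≈17.6. Closing with flat bottom and top caps and triangulating gives 12 facets — a rectangular box, roughly 11.7 × 29 mm footprint and 17.6 mm tall.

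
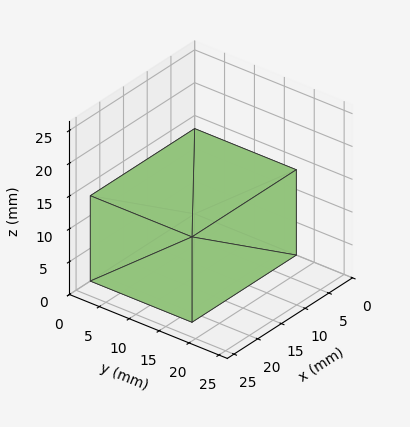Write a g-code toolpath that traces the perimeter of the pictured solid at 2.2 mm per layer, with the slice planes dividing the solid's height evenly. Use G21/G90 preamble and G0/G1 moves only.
Reading the render: the shape is a rectangular box, roughly 22 × 17 mm footprint and 13 mm tall (dimensions read to the nearest mm from the axis ticks). For the g-code, the solid's height is divided into equal slices at the stated Δz and each level perimeter traced with G1 moves after a G0 lift.

; perimeter-only toolpath
G21 ; units = mm
G90 ; absolute positioning
G28 ; home
; layer 1
G0 Z2.2
G0 X0.0 Y0.0
G1 X22.0 Y0.0
G1 X22.0 Y17.0
G1 X0.0 Y17.0
G1 X0.0 Y0.0
; layer 2
G0 Z4.3
G0 X0.0 Y0.0
G1 X22.0 Y0.0
G1 X22.0 Y17.0
G1 X0.0 Y17.0
G1 X0.0 Y0.0
; layer 3
G0 Z6.5
G0 X0.0 Y0.0
G1 X22.0 Y0.0
G1 X22.0 Y17.0
G1 X0.0 Y17.0
G1 X0.0 Y0.0
; layer 4
G0 Z8.7
G0 X0.0 Y0.0
G1 X22.0 Y0.0
G1 X22.0 Y17.0
G1 X0.0 Y17.0
G1 X0.0 Y0.0
; layer 5
G0 Z10.8
G0 X0.0 Y0.0
G1 X22.0 Y0.0
G1 X22.0 Y17.0
G1 X0.0 Y17.0
G1 X0.0 Y0.0
; layer 6
G0 Z13.0
G0 X0.0 Y0.0
G1 X22.0 Y0.0
G1 X22.0 Y17.0
G1 X0.0 Y17.0
G1 X0.0 Y0.0
M2 ; end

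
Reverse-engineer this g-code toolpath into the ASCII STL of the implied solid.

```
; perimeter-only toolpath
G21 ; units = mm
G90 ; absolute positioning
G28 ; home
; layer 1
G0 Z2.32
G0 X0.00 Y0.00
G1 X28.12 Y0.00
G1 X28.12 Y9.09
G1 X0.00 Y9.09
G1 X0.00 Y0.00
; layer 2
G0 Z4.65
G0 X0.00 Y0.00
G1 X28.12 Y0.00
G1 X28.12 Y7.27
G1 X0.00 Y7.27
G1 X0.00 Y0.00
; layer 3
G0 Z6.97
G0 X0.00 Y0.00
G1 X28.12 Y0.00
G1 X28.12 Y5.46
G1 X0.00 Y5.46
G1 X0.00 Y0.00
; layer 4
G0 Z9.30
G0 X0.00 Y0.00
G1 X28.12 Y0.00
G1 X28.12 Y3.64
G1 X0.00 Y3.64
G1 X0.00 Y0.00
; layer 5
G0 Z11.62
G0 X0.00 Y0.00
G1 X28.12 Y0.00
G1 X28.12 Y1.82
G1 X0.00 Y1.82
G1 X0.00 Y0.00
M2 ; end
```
solid part
  facet normal 0.0000 0.0000 -1.0000
    outer loop
      vertex 28.12 10.91 0.00
      vertex 28.12 0.00 0.00
      vertex 0.00 0.00 0.00
    endloop
  endfacet
  facet normal 0.0000 0.0000 -1.0000
    outer loop
      vertex 0.00 10.91 0.00
      vertex 28.12 10.91 0.00
      vertex 0.00 0.00 0.00
    endloop
  endfacet
  facet normal 0.0000 -1.0000 0.0000
    outer loop
      vertex 0.00 0.00 0.00
      vertex 28.12 0.00 0.00
      vertex 28.12 0.00 13.95
    endloop
  endfacet
  facet normal 0.0000 -1.0000 0.0000
    outer loop
      vertex 0.00 0.00 0.00
      vertex 28.12 0.00 13.95
      vertex 0.00 0.00 13.95
    endloop
  endfacet
  facet normal 0.0000 0.7877 0.6160
    outer loop
      vertex 0.00 0.00 13.95
      vertex 28.12 0.00 13.95
      vertex 28.12 10.91 0.00
    endloop
  endfacet
  facet normal 0.0000 0.7877 0.6160
    outer loop
      vertex 0.00 0.00 13.95
      vertex 28.12 10.91 0.00
      vertex 0.00 10.91 0.00
    endloop
  endfacet
  facet normal -1.0000 0.0000 0.0000
    outer loop
      vertex 0.00 0.00 13.95
      vertex 0.00 10.91 0.00
      vertex 0.00 0.00 0.00
    endloop
  endfacet
  facet normal 1.0000 0.0000 0.0000
    outer loop
      vertex 28.12 0.00 0.00
      vertex 28.12 10.91 0.00
      vertex 28.12 0.00 13.95
    endloop
  endfacet
endsolid part

The G0 Z moves step by Δz≈2.32 mm. The G1 loops shrink linearly with z, so the solid tapers from its base footprint up to z≈13.9. Closing with a flat bottom cap and the tapered top and triangulating gives 8 facets — a wedge (ramp): 28.1 × 10.9 mm base, rising to 13.9 mm along the y=0 edge and sloping linearly to z=0 at y=10.9.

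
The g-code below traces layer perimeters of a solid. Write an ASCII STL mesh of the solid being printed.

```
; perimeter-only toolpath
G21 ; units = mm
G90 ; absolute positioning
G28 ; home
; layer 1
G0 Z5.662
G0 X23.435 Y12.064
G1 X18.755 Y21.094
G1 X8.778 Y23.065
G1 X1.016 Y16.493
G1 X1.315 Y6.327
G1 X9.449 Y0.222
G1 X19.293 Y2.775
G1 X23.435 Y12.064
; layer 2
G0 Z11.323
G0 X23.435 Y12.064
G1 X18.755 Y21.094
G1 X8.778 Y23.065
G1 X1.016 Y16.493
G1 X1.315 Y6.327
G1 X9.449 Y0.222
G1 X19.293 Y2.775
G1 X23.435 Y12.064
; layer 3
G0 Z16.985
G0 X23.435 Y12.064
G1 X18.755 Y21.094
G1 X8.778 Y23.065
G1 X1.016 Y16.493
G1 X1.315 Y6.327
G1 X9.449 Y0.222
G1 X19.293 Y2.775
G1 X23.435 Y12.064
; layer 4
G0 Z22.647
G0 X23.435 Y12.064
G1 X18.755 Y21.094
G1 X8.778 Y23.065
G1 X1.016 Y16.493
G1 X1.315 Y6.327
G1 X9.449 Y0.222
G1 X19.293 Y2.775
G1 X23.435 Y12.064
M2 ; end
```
solid part
  facet normal 0.0000 0.0000 -1.0000
    outer loop
      vertex 8.778 23.065 0.000
      vertex 18.755 21.094 0.000
      vertex 23.435 12.064 0.000
    endloop
  endfacet
  facet normal 0.0000 0.0000 -1.0000
    outer loop
      vertex 1.016 16.493 0.000
      vertex 8.778 23.065 0.000
      vertex 23.435 12.064 0.000
    endloop
  endfacet
  facet normal 0.0000 0.0000 -1.0000
    outer loop
      vertex 1.315 6.327 0.000
      vertex 1.016 16.493 0.000
      vertex 23.435 12.064 0.000
    endloop
  endfacet
  facet normal 0.0000 0.0000 -1.0000
    outer loop
      vertex 9.449 0.222 0.000
      vertex 1.315 6.327 0.000
      vertex 23.435 12.064 0.000
    endloop
  endfacet
  facet normal 0.0000 0.0000 -1.0000
    outer loop
      vertex 19.293 2.775 0.000
      vertex 9.449 0.222 0.000
      vertex 23.435 12.064 0.000
    endloop
  endfacet
  facet normal 0.0000 0.0000 1.0000
    outer loop
      vertex 23.435 12.064 22.647
      vertex 18.755 21.094 22.647
      vertex 8.778 23.065 22.647
    endloop
  endfacet
  facet normal 0.0000 0.0000 1.0000
    outer loop
      vertex 23.435 12.064 22.647
      vertex 8.778 23.065 22.647
      vertex 1.016 16.493 22.647
    endloop
  endfacet
  facet normal 0.0000 0.0000 1.0000
    outer loop
      vertex 23.435 12.064 22.647
      vertex 1.016 16.493 22.647
      vertex 1.315 6.327 22.647
    endloop
  endfacet
  facet normal 0.0000 0.0000 1.0000
    outer loop
      vertex 23.435 12.064 22.647
      vertex 1.315 6.327 22.647
      vertex 9.449 0.222 22.647
    endloop
  endfacet
  facet normal 0.0000 0.0000 1.0000
    outer loop
      vertex 23.435 12.064 22.647
      vertex 9.449 0.222 22.647
      vertex 19.293 2.775 22.647
    endloop
  endfacet
  facet normal 0.8878 0.4601 0.0000
    outer loop
      vertex 23.435 12.064 0.000
      vertex 18.755 21.094 0.000
      vertex 18.755 21.094 22.647
    endloop
  endfacet
  facet normal 0.8878 0.4601 0.0000
    outer loop
      vertex 23.435 12.064 0.000
      vertex 18.755 21.094 22.647
      vertex 23.435 12.064 22.647
    endloop
  endfacet
  facet normal 0.1938 0.9810 0.0000
    outer loop
      vertex 18.755 21.094 0.000
      vertex 8.778 23.065 0.000
      vertex 8.778 23.065 22.647
    endloop
  endfacet
  facet normal 0.1938 0.9810 0.0000
    outer loop
      vertex 18.755 21.094 0.000
      vertex 8.778 23.065 22.647
      vertex 18.755 21.094 22.647
    endloop
  endfacet
  facet normal -0.6462 0.7632 0.0000
    outer loop
      vertex 8.778 23.065 0.000
      vertex 1.016 16.493 0.000
      vertex 1.016 16.493 22.647
    endloop
  endfacet
  facet normal -0.6462 0.7632 0.0000
    outer loop
      vertex 8.778 23.065 0.000
      vertex 1.016 16.493 22.647
      vertex 8.778 23.065 22.647
    endloop
  endfacet
  facet normal -0.9996 -0.0294 0.0000
    outer loop
      vertex 1.016 16.493 0.000
      vertex 1.315 6.327 0.000
      vertex 1.315 6.327 22.647
    endloop
  endfacet
  facet normal -0.9996 -0.0294 0.0000
    outer loop
      vertex 1.016 16.493 0.000
      vertex 1.315 6.327 22.647
      vertex 1.016 16.493 22.647
    endloop
  endfacet
  facet normal -0.6003 -0.7998 0.0000
    outer loop
      vertex 1.315 6.327 0.000
      vertex 9.449 0.222 0.000
      vertex 9.449 0.222 22.647
    endloop
  endfacet
  facet normal -0.6003 -0.7998 0.0000
    outer loop
      vertex 1.315 6.327 0.000
      vertex 9.449 0.222 22.647
      vertex 1.315 6.327 22.647
    endloop
  endfacet
  facet normal 0.2510 -0.9680 0.0000
    outer loop
      vertex 9.449 0.222 0.000
      vertex 19.293 2.775 0.000
      vertex 19.293 2.775 22.647
    endloop
  endfacet
  facet normal 0.2510 -0.9680 0.0000
    outer loop
      vertex 9.449 0.222 0.000
      vertex 19.293 2.775 22.647
      vertex 9.449 0.222 22.647
    endloop
  endfacet
  facet normal 0.9133 -0.4073 0.0000
    outer loop
      vertex 19.293 2.775 0.000
      vertex 23.435 12.064 0.000
      vertex 23.435 12.064 22.647
    endloop
  endfacet
  facet normal 0.9133 -0.4073 0.0000
    outer loop
      vertex 19.293 2.775 0.000
      vertex 23.435 12.064 22.647
      vertex 19.293 2.775 22.647
    endloop
  endfacet
endsolid part

The G0 Z moves step by Δz≈5.662 mm. Every layer's G1 loop is the same polygon, so the solid is a straight extrusion of it from z=0 to z≈22.6. Closing with flat bottom and top caps and triangulating gives 24 facets — a regular 7-sided prism (a cylinder approximated with 7 flat sides), circumscribed radius ≈ 11.7 mm, height ≈ 22.6 mm.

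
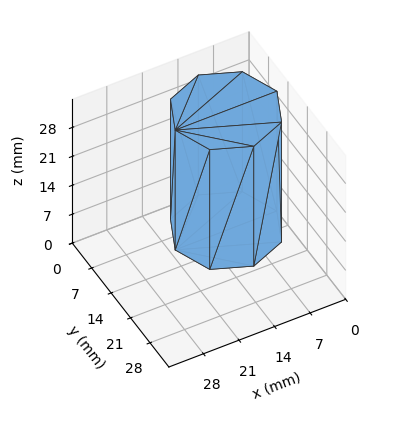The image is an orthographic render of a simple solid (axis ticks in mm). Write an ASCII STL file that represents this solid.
Reading the render: the shape is a regular 8-sided prism (a cylinder approximated with 8 flat sides), circumscribed radius ≈ 10 mm, height ≈ 29 mm (dimensions read to the nearest mm from the axis ticks). For the STL, each face is triangulated and given an outward normal.

solid part
  facet normal 0.0000 0.0000 -1.0000
    outer loop
      vertex 10.00 20.00 0.00
      vertex 17.07 17.07 0.00
      vertex 20.00 10.00 0.00
    endloop
  endfacet
  facet normal 0.0000 0.0000 -1.0000
    outer loop
      vertex 2.93 17.07 0.00
      vertex 10.00 20.00 0.00
      vertex 20.00 10.00 0.00
    endloop
  endfacet
  facet normal 0.0000 0.0000 -1.0000
    outer loop
      vertex 0.00 10.00 0.00
      vertex 2.93 17.07 0.00
      vertex 20.00 10.00 0.00
    endloop
  endfacet
  facet normal 0.0000 0.0000 -1.0000
    outer loop
      vertex 2.93 2.93 0.00
      vertex 0.00 10.00 0.00
      vertex 20.00 10.00 0.00
    endloop
  endfacet
  facet normal 0.0000 0.0000 -1.0000
    outer loop
      vertex 10.00 0.00 0.00
      vertex 2.93 2.93 0.00
      vertex 20.00 10.00 0.00
    endloop
  endfacet
  facet normal 0.0000 0.0000 -1.0000
    outer loop
      vertex 17.07 2.93 0.00
      vertex 10.00 0.00 0.00
      vertex 20.00 10.00 0.00
    endloop
  endfacet
  facet normal 0.0000 0.0000 1.0000
    outer loop
      vertex 20.00 10.00 29.00
      vertex 17.07 17.07 29.00
      vertex 10.00 20.00 29.00
    endloop
  endfacet
  facet normal 0.0000 0.0000 1.0000
    outer loop
      vertex 20.00 10.00 29.00
      vertex 10.00 20.00 29.00
      vertex 2.93 17.07 29.00
    endloop
  endfacet
  facet normal 0.0000 0.0000 1.0000
    outer loop
      vertex 20.00 10.00 29.00
      vertex 2.93 17.07 29.00
      vertex 0.00 10.00 29.00
    endloop
  endfacet
  facet normal 0.0000 0.0000 1.0000
    outer loop
      vertex 20.00 10.00 29.00
      vertex 0.00 10.00 29.00
      vertex 2.93 2.93 29.00
    endloop
  endfacet
  facet normal 0.0000 0.0000 1.0000
    outer loop
      vertex 20.00 10.00 29.00
      vertex 2.93 2.93 29.00
      vertex 10.00 0.00 29.00
    endloop
  endfacet
  facet normal 0.0000 0.0000 1.0000
    outer loop
      vertex 20.00 10.00 29.00
      vertex 10.00 0.00 29.00
      vertex 17.07 2.93 29.00
    endloop
  endfacet
  facet normal 0.9238 0.3829 0.0000
    outer loop
      vertex 20.00 10.00 0.00
      vertex 17.07 17.07 0.00
      vertex 17.07 17.07 29.00
    endloop
  endfacet
  facet normal 0.9238 0.3829 0.0000
    outer loop
      vertex 20.00 10.00 0.00
      vertex 17.07 17.07 29.00
      vertex 20.00 10.00 29.00
    endloop
  endfacet
  facet normal 0.3829 0.9238 0.0000
    outer loop
      vertex 17.07 17.07 0.00
      vertex 10.00 20.00 0.00
      vertex 10.00 20.00 29.00
    endloop
  endfacet
  facet normal 0.3829 0.9238 0.0000
    outer loop
      vertex 17.07 17.07 0.00
      vertex 10.00 20.00 29.00
      vertex 17.07 17.07 29.00
    endloop
  endfacet
  facet normal -0.3829 0.9238 0.0000
    outer loop
      vertex 10.00 20.00 0.00
      vertex 2.93 17.07 0.00
      vertex 2.93 17.07 29.00
    endloop
  endfacet
  facet normal -0.3829 0.9238 0.0000
    outer loop
      vertex 10.00 20.00 0.00
      vertex 2.93 17.07 29.00
      vertex 10.00 20.00 29.00
    endloop
  endfacet
  facet normal -0.9238 0.3829 0.0000
    outer loop
      vertex 2.93 17.07 0.00
      vertex 0.00 10.00 0.00
      vertex 0.00 10.00 29.00
    endloop
  endfacet
  facet normal -0.9238 0.3829 0.0000
    outer loop
      vertex 2.93 17.07 0.00
      vertex 0.00 10.00 29.00
      vertex 2.93 17.07 29.00
    endloop
  endfacet
  facet normal -0.9238 -0.3829 0.0000
    outer loop
      vertex 0.00 10.00 0.00
      vertex 2.93 2.93 0.00
      vertex 2.93 2.93 29.00
    endloop
  endfacet
  facet normal -0.9238 -0.3829 0.0000
    outer loop
      vertex 0.00 10.00 0.00
      vertex 2.93 2.93 29.00
      vertex 0.00 10.00 29.00
    endloop
  endfacet
  facet normal -0.3829 -0.9238 0.0000
    outer loop
      vertex 2.93 2.93 0.00
      vertex 10.00 0.00 0.00
      vertex 10.00 0.00 29.00
    endloop
  endfacet
  facet normal -0.3829 -0.9238 0.0000
    outer loop
      vertex 2.93 2.93 0.00
      vertex 10.00 0.00 29.00
      vertex 2.93 2.93 29.00
    endloop
  endfacet
  facet normal 0.3829 -0.9238 0.0000
    outer loop
      vertex 10.00 0.00 0.00
      vertex 17.07 2.93 0.00
      vertex 17.07 2.93 29.00
    endloop
  endfacet
  facet normal 0.3829 -0.9238 0.0000
    outer loop
      vertex 10.00 0.00 0.00
      vertex 17.07 2.93 29.00
      vertex 10.00 0.00 29.00
    endloop
  endfacet
  facet normal 0.9238 -0.3829 0.0000
    outer loop
      vertex 17.07 2.93 0.00
      vertex 20.00 10.00 0.00
      vertex 20.00 10.00 29.00
    endloop
  endfacet
  facet normal 0.9238 -0.3829 0.0000
    outer loop
      vertex 17.07 2.93 0.00
      vertex 20.00 10.00 29.00
      vertex 17.07 2.93 29.00
    endloop
  endfacet
endsolid part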